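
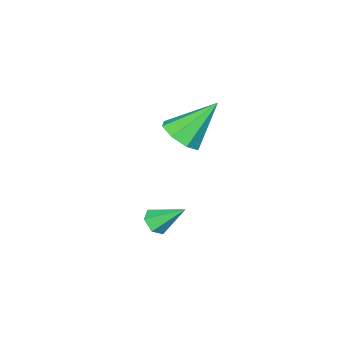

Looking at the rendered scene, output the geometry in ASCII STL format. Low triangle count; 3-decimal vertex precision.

solid 
facet normal 0.550 -0.364 -0.751
outer loop
vertex 1.402 -2.428 1.441
vertex 0.849 -2.038 0.847
vertex 1.6 -1.788 1.276
endloop
endfacet
facet normal 0.517 0.060 0.854
outer loop
vertex 1.402 -2.428 1.441
vertex 1.6 -1.788 1.276
vertex -0.269 -1.302 2.373
endloop
endfacet
facet normal 0.550 -0.363 -0.752
outer loop
vertex 1.6 -1.788 1.276
vertex 0.849 -2.038 0.847
vertex 1.357 -1.296 0.861
endloop
endfacet
facet normal 0.491 0.690 0.531
outer loop
vertex 1.6 -1.788 1.276
vertex 1.357 -1.296 0.861
vertex -0.269 -1.302 2.373
endloop
endfacet
facet normal 0.551 -0.363 -0.751
outer loop
vertex 1.357 -1.296 0.861
vertex 0.849 -2.038 0.847
vertex 0.817 -1.238 0.437
endloop
endfacet
facet normal 0.056 0.996 0.065
outer loop
vertex 1.357 -1.296 0.861
vertex 0.817 -1.238 0.437
vertex -0.269 -1.302 2.373
endloop
endfacet
facet normal 0.551 -0.363 -0.752
outer loop
vertex 0.817 -1.238 0.437
vertex 0.849 -2.038 0.847
vertex 0.296 -1.649 0.254
endloop
endfacet
facet normal -0.535 0.800 -0.274
outer loop
vertex 0.817 -1.238 0.437
vertex 0.296 -1.649 0.254
vertex -0.269 -1.302 2.373
endloop
endfacet
facet normal 0.550 -0.363 -0.752
outer loop
vertex 0.296 -1.649 0.254
vertex 0.849 -2.038 0.847
vertex 0.098 -2.288 0.418
endloop
endfacet
facet normal -0.934 0.216 -0.284
outer loop
vertex 0.296 -1.649 0.254
vertex 0.098 -2.288 0.418
vertex -0.269 -1.302 2.373
endloop
endfacet
facet normal 0.550 -0.363 -0.752
outer loop
vertex 0.098 -2.288 0.418
vertex 0.849 -2.038 0.847
vertex 0.341 -2.781 0.834
endloop
endfacet
facet normal -0.909 -0.415 0.039
outer loop
vertex 0.098 -2.288 0.418
vertex 0.341 -2.781 0.834
vertex -0.269 -1.302 2.373
endloop
endfacet
facet normal 0.550 -0.363 -0.752
outer loop
vertex 0.341 -2.781 0.834
vertex 0.849 -2.038 0.847
vertex 0.881 -2.839 1.257
endloop
endfacet
facet normal -0.473 -0.721 0.506
outer loop
vertex 0.341 -2.781 0.834
vertex 0.881 -2.839 1.257
vertex -0.269 -1.302 2.373
endloop
endfacet
facet normal 0.551 -0.363 -0.751
outer loop
vertex 0.881 -2.839 1.257
vertex 0.849 -2.038 0.847
vertex 1.402 -2.428 1.441
endloop
endfacet
facet normal 0.116 -0.525 0.843
outer loop
vertex 0.881 -2.839 1.257
vertex 1.402 -2.428 1.441
vertex -0.269 -1.302 2.373
endloop
endfacet
facet normal 0.334 -0.692 -0.639
outer loop
vertex 2.634 -1.797 -3.261
vertex 2.126 -2.108 -3.19
vertex 2.165 -1.692 -3.62
endloop
endfacet
facet normal 0.384 0.891 -0.241
outer loop
vertex 2.634 -1.797 -3.261
vertex 2.165 -1.692 -3.62
vertex 1.634 -1.092 -2.25
endloop
endfacet
facet normal 0.336 -0.692 -0.639
outer loop
vertex 2.165 -1.692 -3.62
vertex 2.126 -2.108 -3.19
vertex 1.657 -2.004 -3.549
endloop
endfacet
facet normal -0.502 0.703 -0.503
outer loop
vertex 2.165 -1.692 -3.62
vertex 1.657 -2.004 -3.549
vertex 1.634 -1.092 -2.25
endloop
endfacet
facet normal 0.336 -0.692 -0.639
outer loop
vertex 1.657 -2.004 -3.549
vertex 2.126 -2.108 -3.19
vertex 1.619 -2.42 -3.119
endloop
endfacet
facet normal -0.998 0.042 -0.047
outer loop
vertex 1.657 -2.004 -3.549
vertex 1.619 -2.42 -3.119
vertex 1.634 -1.092 -2.25
endloop
endfacet
facet normal 0.335 -0.691 -0.640
outer loop
vertex 1.619 -2.42 -3.119
vertex 2.126 -2.108 -3.19
vertex 2.088 -2.525 -2.76
endloop
endfacet
facet normal -0.607 -0.430 0.668
outer loop
vertex 1.619 -2.42 -3.119
vertex 2.088 -2.525 -2.76
vertex 1.634 -1.092 -2.25
endloop
endfacet
facet normal 0.335 -0.691 -0.641
outer loop
vertex 2.088 -2.525 -2.76
vertex 2.126 -2.108 -3.19
vertex 2.596 -2.213 -2.831
endloop
endfacet
facet normal 0.279 -0.242 0.929
outer loop
vertex 2.088 -2.525 -2.76
vertex 2.596 -2.213 -2.831
vertex 1.634 -1.092 -2.25
endloop
endfacet
facet normal 0.334 -0.692 -0.640
outer loop
vertex 2.596 -2.213 -2.831
vertex 2.126 -2.108 -3.19
vertex 2.634 -1.797 -3.261
endloop
endfacet
facet normal 0.775 0.419 0.474
outer loop
vertex 2.596 -2.213 -2.831
vertex 2.634 -1.797 -3.261
vertex 1.634 -1.092 -2.25
endloop
endfacet

endsolid


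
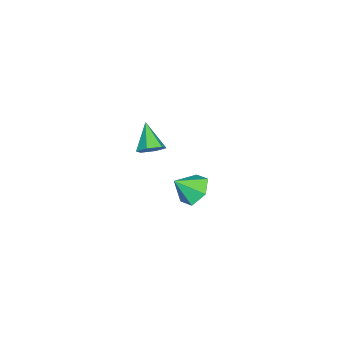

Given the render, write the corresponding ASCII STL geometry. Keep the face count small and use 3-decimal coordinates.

solid 
facet normal -0.465 0.575 -0.673
outer loop
vertex 0.466 3.972 -3.592
vertex -0.026 3.181 -3.927
vertex -0.408 3.728 -3.196
endloop
endfacet
facet normal 0.303 0.353 0.885
outer loop
vertex 0.466 3.972 -3.592
vertex -0.408 3.728 -3.196
vertex 0.606 2.399 -3.013
endloop
endfacet
facet normal -0.465 0.575 -0.673
outer loop
vertex -0.408 3.728 -3.196
vertex -0.026 3.181 -3.927
vertex -0.9 2.937 -3.532
endloop
endfacet
facet normal -0.372 -0.158 0.915
outer loop
vertex -0.408 3.728 -3.196
vertex -0.9 2.937 -3.532
vertex 0.606 2.399 -3.013
endloop
endfacet
facet normal -0.465 0.576 -0.672
outer loop
vertex -0.9 2.937 -3.532
vertex -0.026 3.181 -3.927
vertex -0.519 2.391 -4.263
endloop
endfacet
facet normal -0.426 -0.817 0.388
outer loop
vertex -0.9 2.937 -3.532
vertex -0.519 2.391 -4.263
vertex 0.606 2.399 -3.013
endloop
endfacet
facet normal -0.465 0.576 -0.672
outer loop
vertex -0.519 2.391 -4.263
vertex -0.026 3.181 -3.927
vertex 0.355 2.634 -4.659
endloop
endfacet
facet normal 0.193 -0.967 -0.167
outer loop
vertex -0.519 2.391 -4.263
vertex 0.355 2.634 -4.659
vertex 0.606 2.399 -3.013
endloop
endfacet
facet normal -0.465 0.576 -0.672
outer loop
vertex 0.355 2.634 -4.659
vertex -0.026 3.181 -3.927
vertex 0.848 3.425 -4.323
endloop
endfacet
facet normal 0.867 -0.457 -0.197
outer loop
vertex 0.355 2.634 -4.659
vertex 0.848 3.425 -4.323
vertex 0.606 2.399 -3.013
endloop
endfacet
facet normal -0.465 0.575 -0.673
outer loop
vertex 0.848 3.425 -4.323
vertex -0.026 3.181 -3.927
vertex 0.466 3.972 -3.592
endloop
endfacet
facet normal 0.922 0.203 0.330
outer loop
vertex 0.848 3.425 -4.323
vertex 0.466 3.972 -3.592
vertex 0.606 2.399 -3.013
endloop
endfacet
facet normal 0.599 0.440 -0.668
outer loop
vertex 4.64 2.807 2.536
vertex 4.121 2.8 2.066
vertex 4.197 3.348 2.495
endloop
endfacet
facet normal 0.236 0.264 0.935
outer loop
vertex 4.64 2.807 2.536
vertex 4.197 3.348 2.495
vertex 3.199 2.12 3.094
endloop
endfacet
facet normal 0.599 0.441 -0.669
outer loop
vertex 4.197 3.348 2.495
vertex 4.121 2.8 2.066
vertex 3.678 3.34 2.025
endloop
endfacet
facet normal -0.502 0.673 0.543
outer loop
vertex 4.197 3.348 2.495
vertex 3.678 3.34 2.025
vertex 3.199 2.12 3.094
endloop
endfacet
facet normal 0.599 0.441 -0.668
outer loop
vertex 3.678 3.34 2.025
vertex 4.121 2.8 2.066
vertex 3.602 2.793 1.596
endloop
endfacet
facet normal -0.958 0.248 -0.146
outer loop
vertex 3.678 3.34 2.025
vertex 3.602 2.793 1.596
vertex 3.199 2.12 3.094
endloop
endfacet
facet normal 0.599 0.443 -0.668
outer loop
vertex 3.602 2.793 1.596
vertex 4.121 2.8 2.066
vertex 4.046 2.253 1.636
endloop
endfacet
facet normal -0.675 -0.588 -0.446
outer loop
vertex 3.602 2.793 1.596
vertex 4.046 2.253 1.636
vertex 3.199 2.12 3.094
endloop
endfacet
facet normal 0.599 0.442 -0.667
outer loop
vertex 4.046 2.253 1.636
vertex 4.121 2.8 2.066
vertex 4.564 2.26 2.106
endloop
endfacet
facet normal 0.063 -0.997 -0.054
outer loop
vertex 4.046 2.253 1.636
vertex 4.564 2.26 2.106
vertex 3.199 2.12 3.094
endloop
endfacet
facet normal 0.599 0.442 -0.668
outer loop
vertex 4.564 2.26 2.106
vertex 4.121 2.8 2.066
vertex 4.64 2.807 2.536
endloop
endfacet
facet normal 0.519 -0.572 0.636
outer loop
vertex 4.564 2.26 2.106
vertex 4.64 2.807 2.536
vertex 3.199 2.12 3.094
endloop
endfacet

endsolid


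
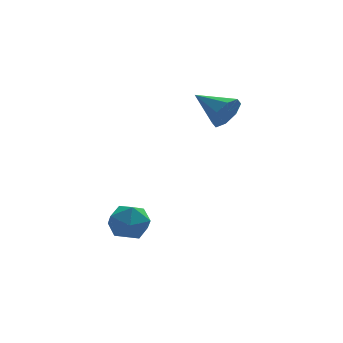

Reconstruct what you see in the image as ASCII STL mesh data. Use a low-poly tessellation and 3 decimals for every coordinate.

solid 
facet normal 0.577 -0.749 -0.326
outer loop
vertex 4.267 1.985 2.127
vertex 3.791 1.961 1.34
vertex 4.539 2.409 1.635
endloop
endfacet
facet normal 0.411 0.566 0.715
outer loop
vertex 4.267 1.985 2.127
vertex 4.539 2.409 1.635
vertex 2.729 3.339 1.94
endloop
endfacet
facet normal 0.577 -0.749 -0.326
outer loop
vertex 4.539 2.409 1.635
vertex 3.791 1.961 1.34
vertex 4.373 2.571 0.97
endloop
endfacet
facet normal 0.468 0.878 0.097
outer loop
vertex 4.539 2.409 1.635
vertex 4.373 2.571 0.97
vertex 2.729 3.339 1.94
endloop
endfacet
facet normal 0.577 -0.749 -0.327
outer loop
vertex 4.373 2.571 0.97
vertex 3.791 1.961 1.34
vertex 3.866 2.376 0.522
endloop
endfacet
facet normal 0.109 0.861 -0.497
outer loop
vertex 4.373 2.571 0.97
vertex 3.866 2.376 0.522
vertex 2.729 3.339 1.94
endloop
endfacet
facet normal 0.578 -0.748 -0.326
outer loop
vertex 3.866 2.376 0.522
vertex 3.791 1.961 1.34
vertex 3.316 1.938 0.552
endloop
endfacet
facet normal -0.456 0.523 -0.720
outer loop
vertex 3.866 2.376 0.522
vertex 3.316 1.938 0.552
vertex 2.729 3.339 1.94
endloop
endfacet
facet normal 0.577 -0.749 -0.326
outer loop
vertex 3.316 1.938 0.552
vertex 3.791 1.961 1.34
vertex 3.044 1.514 1.044
endloop
endfacet
facet normal -0.895 0.062 -0.441
outer loop
vertex 3.316 1.938 0.552
vertex 3.044 1.514 1.044
vertex 2.729 3.339 1.94
endloop
endfacet
facet normal 0.577 -0.749 -0.326
outer loop
vertex 3.044 1.514 1.044
vertex 3.791 1.961 1.34
vertex 3.209 1.352 1.709
endloop
endfacet
facet normal -0.952 -0.250 0.175
outer loop
vertex 3.044 1.514 1.044
vertex 3.209 1.352 1.709
vertex 2.729 3.339 1.94
endloop
endfacet
facet normal 0.577 -0.749 -0.327
outer loop
vertex 3.209 1.352 1.709
vertex 3.791 1.961 1.34
vertex 3.716 1.547 2.157
endloop
endfacet
facet normal -0.592 -0.233 0.771
outer loop
vertex 3.209 1.352 1.709
vertex 3.716 1.547 2.157
vertex 2.729 3.339 1.94
endloop
endfacet
facet normal 0.577 -0.749 -0.326
outer loop
vertex 3.716 1.547 2.157
vertex 3.791 1.961 1.34
vertex 4.267 1.985 2.127
endloop
endfacet
facet normal -0.029 0.104 0.994
outer loop
vertex 3.716 1.547 2.157
vertex 4.267 1.985 2.127
vertex 2.729 3.339 1.94
endloop
endfacet
facet normal 0.262 0.912 0.316
outer loop
vertex -0.62 1.445 -4.306
vertex -1.053 1.245 -3.369
vertex -0.042 1.014 -3.541
endloop
endfacet
facet normal 0.724 0.668 -0.171
outer loop
vertex -0.62 1.445 -4.306
vertex -0.042 1.014 -3.541
vertex 0.048 0.664 -4.529
endloop
endfacet
facet normal 0.361 0.528 -0.769
outer loop
vertex -0.62 1.445 -4.306
vertex 0.048 0.664 -4.529
vertex -0.907 0.679 -4.967
endloop
endfacet
facet normal -0.325 0.685 -0.652
outer loop
vertex -0.62 1.445 -4.306
vertex -0.907 0.679 -4.967
vertex -1.588 1.038 -4.251
endloop
endfacet
facet normal -0.387 0.922 0.018
outer loop
vertex -0.62 1.445 -4.306
vertex -1.588 1.038 -4.251
vertex -1.053 1.245 -3.369
endloop
endfacet
facet normal 0.996 0.055 0.071
outer loop
vertex 0.048 0.664 -4.529
vertex -0.042 1.014 -3.541
vertex 0.028 -0.018 -3.729
endloop
endfacet
facet normal 0.248 0.448 0.859
outer loop
vertex -0.042 1.014 -3.541
vertex -1.053 1.245 -3.369
vertex -0.653 0.341 -3.013
endloop
endfacet
facet normal -0.801 0.465 0.377
outer loop
vertex -1.053 1.245 -3.369
vertex -1.588 1.038 -4.251
vertex -1.608 0.356 -3.451
endloop
endfacet
facet normal -0.701 0.081 -0.708
outer loop
vertex -1.588 1.038 -4.251
vertex -0.907 0.679 -4.967
vertex -1.518 0.006 -4.439
endloop
endfacet
facet normal 0.408 -0.172 -0.896
outer loop
vertex -0.907 0.679 -4.967
vertex 0.048 0.664 -4.529
vertex -0.507 -0.225 -4.611
endloop
endfacet
facet normal 0.325 -0.685 0.652
outer loop
vertex -0.94 -0.425 -3.674
vertex 0.028 -0.018 -3.729
vertex -0.653 0.341 -3.013
endloop
endfacet
facet normal -0.361 -0.528 0.769
outer loop
vertex -0.94 -0.425 -3.674
vertex -0.653 0.341 -3.013
vertex -1.608 0.356 -3.451
endloop
endfacet
facet normal -0.724 -0.668 0.171
outer loop
vertex -0.94 -0.425 -3.674
vertex -1.608 0.356 -3.451
vertex -1.518 0.006 -4.439
endloop
endfacet
facet normal -0.262 -0.912 -0.316
outer loop
vertex -0.94 -0.425 -3.674
vertex -1.518 0.006 -4.439
vertex -0.507 -0.225 -4.611
endloop
endfacet
facet normal 0.387 -0.922 -0.018
outer loop
vertex -0.94 -0.425 -3.674
vertex -0.507 -0.225 -4.611
vertex 0.028 -0.018 -3.729
endloop
endfacet
facet normal 0.701 -0.081 0.708
outer loop
vertex -0.653 0.341 -3.013
vertex 0.028 -0.018 -3.729
vertex -0.042 1.014 -3.541
endloop
endfacet
facet normal -0.408 0.172 0.896
outer loop
vertex -1.608 0.356 -3.451
vertex -0.653 0.341 -3.013
vertex -1.053 1.245 -3.369
endloop
endfacet
facet normal -0.996 -0.055 -0.071
outer loop
vertex -1.518 0.006 -4.439
vertex -1.608 0.356 -3.451
vertex -1.588 1.038 -4.251
endloop
endfacet
facet normal -0.248 -0.448 -0.859
outer loop
vertex -0.507 -0.225 -4.611
vertex -1.518 0.006 -4.439
vertex -0.907 0.679 -4.967
endloop
endfacet
facet normal 0.801 -0.465 -0.377
outer loop
vertex 0.028 -0.018 -3.729
vertex -0.507 -0.225 -4.611
vertex 0.048 0.664 -4.529
endloop
endfacet

endsolid


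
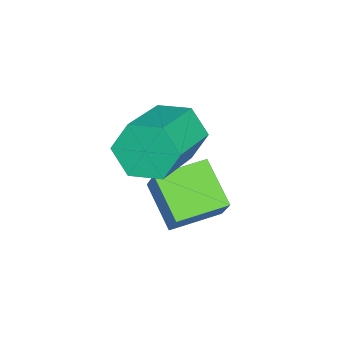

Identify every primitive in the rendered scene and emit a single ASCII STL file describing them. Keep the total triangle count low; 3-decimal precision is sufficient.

solid 
facet normal -0.501 -0.277 -0.820
outer loop
vertex -2.535 -4.052 -2.847
vertex -3.268 -3.058 -2.734
vertex -1.733 -3.378 -3.565
endloop
endfacet
facet normal 0.591 -0.801 -0.092
outer loop
vertex -1.232 -3.102 -2.746
vertex -2.535 -4.052 -2.847
vertex -1.733 -3.378 -3.565
endloop
endfacet
facet normal -0.501 -0.277 -0.820
outer loop
vertex -1.733 -3.378 -3.565
vertex -3.268 -3.058 -2.734
vertex -2.466 -2.385 -3.452
endloop
endfacet
facet normal 0.632 0.531 -0.565
outer loop
vertex -2.466 -2.385 -3.452
vertex -1.232 -3.102 -2.746
vertex -1.733 -3.378 -3.565
endloop
endfacet
facet normal -0.632 -0.530 0.565
outer loop
vertex -2.535 -4.052 -2.847
vertex -2.767 -2.782 -1.915
vertex -3.268 -3.058 -2.734
endloop
endfacet
facet normal 0.591 -0.801 -0.091
outer loop
vertex -2.034 -3.775 -2.028
vertex -2.535 -4.052 -2.847
vertex -1.232 -3.102 -2.746
endloop
endfacet
facet normal -0.631 -0.530 0.566
outer loop
vertex -2.034 -3.775 -2.028
vertex -2.767 -2.782 -1.915
vertex -2.535 -4.052 -2.847
endloop
endfacet
facet normal -0.591 0.802 0.091
outer loop
vertex -3.268 -3.058 -2.734
vertex -2.767 -2.782 -1.915
vertex -2.466 -2.385 -3.452
endloop
endfacet
facet normal 0.632 0.530 -0.566
outer loop
vertex -1.965 -2.108 -2.633
vertex -1.232 -3.102 -2.746
vertex -2.466 -2.385 -3.452
endloop
endfacet
facet normal -0.592 0.801 0.091
outer loop
vertex -2.466 -2.385 -3.452
vertex -2.767 -2.782 -1.915
vertex -1.965 -2.108 -2.633
endloop
endfacet
facet normal 0.502 0.277 0.820
outer loop
vertex -1.965 -2.108 -2.633
vertex -2.034 -3.775 -2.028
vertex -1.232 -3.102 -2.746
endloop
endfacet
facet normal 0.501 0.277 0.820
outer loop
vertex -2.767 -2.782 -1.915
vertex -2.034 -3.775 -2.028
vertex -1.965 -2.108 -2.633
endloop
endfacet
facet normal -0.921 0.143 -0.361
outer loop
vertex -2.703 -3.108 -1.884
vertex -2.992 -3.546 -1.321
vertex -2.915 -2.787 -1.216
endloop
endfacet
facet normal 0.275 0.898 -0.344
outer loop
vertex -2.703 -3.108 -1.884
vertex -2.915 -2.787 -1.216
vertex -1.119 -3.355 -1.262
endloop
endfacet
facet normal 0.275 0.898 -0.344
outer loop
vertex -1.119 -3.355 -1.262
vertex -2.915 -2.787 -1.216
vertex -1.33 -3.035 -0.595
endloop
endfacet
facet normal 0.921 -0.144 0.361
outer loop
vertex -1.119 -3.355 -1.262
vertex -1.33 -3.035 -0.595
vertex -1.408 -3.794 -0.699
endloop
endfacet
facet normal -0.921 0.143 -0.361
outer loop
vertex -2.915 -2.787 -1.216
vertex -2.992 -3.546 -1.321
vertex -3.204 -3.226 -0.653
endloop
endfacet
facet normal -0.100 0.809 0.579
outer loop
vertex -2.915 -2.787 -1.216
vertex -3.204 -3.226 -0.653
vertex -1.33 -3.035 -0.595
endloop
endfacet
facet normal -0.100 0.810 0.578
outer loop
vertex -1.33 -3.035 -0.595
vertex -3.204 -3.226 -0.653
vertex -1.619 -3.473 -0.032
endloop
endfacet
facet normal 0.921 -0.144 0.361
outer loop
vertex -1.33 -3.035 -0.595
vertex -1.619 -3.473 -0.032
vertex -1.408 -3.794 -0.699
endloop
endfacet
facet normal -0.921 0.143 -0.361
outer loop
vertex -3.204 -3.226 -0.653
vertex -2.992 -3.546 -1.321
vertex -3.281 -3.985 -0.758
endloop
endfacet
facet normal -0.375 -0.090 0.923
outer loop
vertex -3.204 -3.226 -0.653
vertex -3.281 -3.985 -0.758
vertex -1.619 -3.473 -0.032
endloop
endfacet
facet normal -0.376 -0.088 0.922
outer loop
vertex -1.619 -3.473 -0.032
vertex -3.281 -3.985 -0.758
vertex -1.697 -4.232 -0.136
endloop
endfacet
facet normal 0.921 -0.144 0.361
outer loop
vertex -1.619 -3.473 -0.032
vertex -1.697 -4.232 -0.136
vertex -1.408 -3.794 -0.699
endloop
endfacet
facet normal -0.921 0.144 -0.361
outer loop
vertex -3.281 -3.985 -0.758
vertex -2.992 -3.546 -1.321
vertex -3.07 -4.305 -1.425
endloop
endfacet
facet normal -0.275 -0.898 0.344
outer loop
vertex -3.281 -3.985 -0.758
vertex -3.07 -4.305 -1.425
vertex -1.697 -4.232 -0.136
endloop
endfacet
facet normal -0.275 -0.898 0.344
outer loop
vertex -1.697 -4.232 -0.136
vertex -3.07 -4.305 -1.425
vertex -1.485 -4.553 -0.804
endloop
endfacet
facet normal 0.921 -0.143 0.361
outer loop
vertex -1.697 -4.232 -0.136
vertex -1.485 -4.553 -0.804
vertex -1.408 -3.794 -0.699
endloop
endfacet
facet normal -0.921 0.144 -0.361
outer loop
vertex -3.07 -4.305 -1.425
vertex -2.992 -3.546 -1.321
vertex -2.781 -3.867 -1.988
endloop
endfacet
facet normal 0.100 -0.810 -0.578
outer loop
vertex -3.07 -4.305 -1.425
vertex -2.781 -3.867 -1.988
vertex -1.485 -4.553 -0.804
endloop
endfacet
facet normal 0.101 -0.809 -0.579
outer loop
vertex -1.485 -4.553 -0.804
vertex -2.781 -3.867 -1.988
vertex -1.196 -4.114 -1.367
endloop
endfacet
facet normal 0.921 -0.143 0.361
outer loop
vertex -1.485 -4.553 -0.804
vertex -1.196 -4.114 -1.367
vertex -1.408 -3.794 -0.699
endloop
endfacet
facet normal -0.921 0.144 -0.361
outer loop
vertex -2.781 -3.867 -1.988
vertex -2.992 -3.546 -1.321
vertex -2.703 -3.108 -1.884
endloop
endfacet
facet normal 0.375 0.088 -0.923
outer loop
vertex -2.781 -3.867 -1.988
vertex -2.703 -3.108 -1.884
vertex -1.196 -4.114 -1.367
endloop
endfacet
facet normal 0.376 0.089 -0.922
outer loop
vertex -1.196 -4.114 -1.367
vertex -2.703 -3.108 -1.884
vertex -1.119 -3.355 -1.262
endloop
endfacet
facet normal 0.921 -0.143 0.361
outer loop
vertex -1.196 -4.114 -1.367
vertex -1.119 -3.355 -1.262
vertex -1.408 -3.794 -0.699
endloop
endfacet

endsolid


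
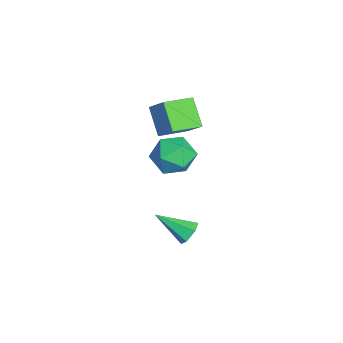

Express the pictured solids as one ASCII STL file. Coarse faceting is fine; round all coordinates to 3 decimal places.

solid 
facet normal 0.275 0.803 -0.529
outer loop
vertex 1.151 -1.4 -2.393
vertex 0.715 -1.625 -2.961
vertex 0.435 -1.178 -2.428
endloop
endfacet
facet normal 0.032 0.255 0.966
outer loop
vertex 1.151 -1.4 -2.393
vertex 0.435 -1.178 -2.428
vertex 0.145 -3.295 -1.859
endloop
endfacet
facet normal 0.273 0.803 -0.530
outer loop
vertex 0.435 -1.178 -2.428
vertex 0.715 -1.625 -2.961
vertex -0.001 -1.404 -2.995
endloop
endfacet
facet normal -0.813 0.252 0.525
outer loop
vertex 0.435 -1.178 -2.428
vertex -0.001 -1.404 -2.995
vertex 0.145 -3.295 -1.859
endloop
endfacet
facet normal 0.273 0.803 -0.530
outer loop
vertex -0.001 -1.404 -2.995
vertex 0.715 -1.625 -2.961
vertex 0.28 -1.851 -3.528
endloop
endfacet
facet normal -0.927 -0.243 -0.285
outer loop
vertex -0.001 -1.404 -2.995
vertex 0.28 -1.851 -3.528
vertex 0.145 -3.295 -1.859
endloop
endfacet
facet normal 0.273 0.803 -0.530
outer loop
vertex 0.28 -1.851 -3.528
vertex 0.715 -1.625 -2.961
vertex 0.995 -2.072 -3.494
endloop
endfacet
facet normal -0.196 -0.734 -0.651
outer loop
vertex 0.28 -1.851 -3.528
vertex 0.995 -2.072 -3.494
vertex 0.145 -3.295 -1.859
endloop
endfacet
facet normal 0.275 0.803 -0.529
outer loop
vertex 0.995 -2.072 -3.494
vertex 0.715 -1.625 -2.961
vertex 1.431 -1.847 -2.926
endloop
endfacet
facet normal 0.650 -0.731 -0.209
outer loop
vertex 0.995 -2.072 -3.494
vertex 1.431 -1.847 -2.926
vertex 0.145 -3.295 -1.859
endloop
endfacet
facet normal 0.275 0.803 -0.529
outer loop
vertex 1.431 -1.847 -2.926
vertex 0.715 -1.625 -2.961
vertex 1.151 -1.4 -2.393
endloop
endfacet
facet normal 0.764 -0.237 0.600
outer loop
vertex 1.431 -1.847 -2.926
vertex 1.151 -1.4 -2.393
vertex 0.145 -3.295 -1.859
endloop
endfacet
facet normal -0.559 -0.485 -0.672
outer loop
vertex -3.031 -3.312 3.84
vertex -3.887 -1.778 3.446
vertex -1.809 -2.957 2.567
endloop
endfacet
facet normal 0.476 -0.852 0.219
outer loop
vertex -1.053 -2.302 3.474
vertex -3.031 -3.312 3.84
vertex -1.809 -2.957 2.567
endloop
endfacet
facet normal -0.559 -0.485 -0.672
outer loop
vertex -1.809 -2.957 2.567
vertex -3.887 -1.778 3.446
vertex -2.665 -1.423 2.173
endloop
endfacet
facet normal 0.679 0.197 -0.708
outer loop
vertex -2.665 -1.423 2.173
vertex -1.053 -2.302 3.474
vertex -1.809 -2.957 2.567
endloop
endfacet
facet normal -0.679 -0.197 0.708
outer loop
vertex -3.031 -3.312 3.84
vertex -3.131 -1.123 4.353
vertex -3.887 -1.778 3.446
endloop
endfacet
facet normal 0.476 -0.852 0.219
outer loop
vertex -2.275 -2.657 4.747
vertex -3.031 -3.312 3.84
vertex -1.053 -2.302 3.474
endloop
endfacet
facet normal -0.679 -0.197 0.708
outer loop
vertex -2.275 -2.657 4.747
vertex -3.131 -1.123 4.353
vertex -3.031 -3.312 3.84
endloop
endfacet
facet normal -0.476 0.852 -0.219
outer loop
vertex -3.887 -1.778 3.446
vertex -3.131 -1.123 4.353
vertex -2.665 -1.423 2.173
endloop
endfacet
facet normal 0.679 0.197 -0.708
outer loop
vertex -1.909 -0.768 3.08
vertex -1.053 -2.302 3.474
vertex -2.665 -1.423 2.173
endloop
endfacet
facet normal -0.476 0.852 -0.219
outer loop
vertex -2.665 -1.423 2.173
vertex -3.131 -1.123 4.353
vertex -1.909 -0.768 3.08
endloop
endfacet
facet normal 0.559 0.485 0.672
outer loop
vertex -1.909 -0.768 3.08
vertex -2.275 -2.657 4.747
vertex -1.053 -2.302 3.474
endloop
endfacet
facet normal 0.559 0.485 0.672
outer loop
vertex -3.131 -1.123 4.353
vertex -2.275 -2.657 4.747
vertex -1.909 -0.768 3.08
endloop
endfacet
facet normal -0.954 0.286 0.093
outer loop
vertex -1.714 -1.615 1.313
vertex -1.993 -2.721 1.85
vertex -1.631 -1.747 2.565
endloop
endfacet
facet normal -0.516 0.848 0.124
outer loop
vertex -1.714 -1.615 1.313
vertex -1.631 -1.747 2.565
vertex -0.739 -1.113 1.936
endloop
endfacet
facet normal -0.138 0.866 -0.482
outer loop
vertex -1.714 -1.615 1.313
vertex -0.739 -1.113 1.936
vertex -0.55 -1.696 0.834
endloop
endfacet
facet normal -0.342 0.315 -0.885
outer loop
vertex -1.714 -1.615 1.313
vertex -0.55 -1.696 0.834
vertex -1.325 -2.69 0.78
endloop
endfacet
facet normal -0.847 -0.044 -0.530
outer loop
vertex -1.714 -1.615 1.313
vertex -1.325 -2.69 0.78
vertex -1.993 -2.721 1.85
endloop
endfacet
facet normal -0.061 0.745 0.664
outer loop
vertex -0.739 -1.113 1.936
vertex -1.631 -1.747 2.565
vertex -0.415 -1.91 2.86
endloop
endfacet
facet normal -0.771 -0.165 0.616
outer loop
vertex -1.631 -1.747 2.565
vertex -1.993 -2.721 1.85
vertex -1.19 -2.904 2.806
endloop
endfacet
facet normal -0.597 -0.699 -0.393
outer loop
vertex -1.993 -2.721 1.85
vertex -1.325 -2.69 0.78
vertex -1.001 -3.487 1.704
endloop
endfacet
facet normal 0.219 -0.118 -0.969
outer loop
vertex -1.325 -2.69 0.78
vertex -0.55 -1.696 0.834
vertex -0.109 -2.853 1.075
endloop
endfacet
facet normal 0.551 0.773 -0.315
outer loop
vertex -0.55 -1.696 0.834
vertex -0.739 -1.113 1.936
vertex 0.253 -1.879 1.79
endloop
endfacet
facet normal 0.342 -0.315 0.885
outer loop
vertex -0.026 -2.985 2.327
vertex -0.415 -1.91 2.86
vertex -1.19 -2.904 2.806
endloop
endfacet
facet normal 0.138 -0.866 0.482
outer loop
vertex -0.026 -2.985 2.327
vertex -1.19 -2.904 2.806
vertex -1.001 -3.487 1.704
endloop
endfacet
facet normal 0.516 -0.848 -0.124
outer loop
vertex -0.026 -2.985 2.327
vertex -1.001 -3.487 1.704
vertex -0.109 -2.853 1.075
endloop
endfacet
facet normal 0.954 -0.286 -0.093
outer loop
vertex -0.026 -2.985 2.327
vertex -0.109 -2.853 1.075
vertex 0.253 -1.879 1.79
endloop
endfacet
facet normal 0.847 0.044 0.530
outer loop
vertex -0.026 -2.985 2.327
vertex 0.253 -1.879 1.79
vertex -0.415 -1.91 2.86
endloop
endfacet
facet normal -0.219 0.118 0.969
outer loop
vertex -1.19 -2.904 2.806
vertex -0.415 -1.91 2.86
vertex -1.631 -1.747 2.565
endloop
endfacet
facet normal -0.551 -0.773 0.315
outer loop
vertex -1.001 -3.487 1.704
vertex -1.19 -2.904 2.806
vertex -1.993 -2.721 1.85
endloop
endfacet
facet normal 0.061 -0.745 -0.664
outer loop
vertex -0.109 -2.853 1.075
vertex -1.001 -3.487 1.704
vertex -1.325 -2.69 0.78
endloop
endfacet
facet normal 0.771 0.165 -0.616
outer loop
vertex 0.253 -1.879 1.79
vertex -0.109 -2.853 1.075
vertex -0.55 -1.696 0.834
endloop
endfacet
facet normal 0.597 0.699 0.393
outer loop
vertex -0.415 -1.91 2.86
vertex 0.253 -1.879 1.79
vertex -0.739 -1.113 1.936
endloop
endfacet

endsolid


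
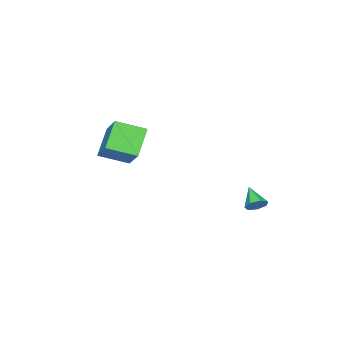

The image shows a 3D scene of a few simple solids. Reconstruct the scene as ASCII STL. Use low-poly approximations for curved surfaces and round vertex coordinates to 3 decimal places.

solid 
facet normal 0.497 0.636 -0.591
outer loop
vertex -1.643 3.257 -1.438
vertex -2.157 3.326 -1.796
vertex -1.983 3.659 -1.291
endloop
endfacet
facet normal 0.364 -0.033 0.931
outer loop
vertex -1.643 3.257 -1.438
vertex -1.983 3.659 -1.291
vertex -2.823 2.474 -1.004
endloop
endfacet
facet normal 0.497 0.636 -0.591
outer loop
vertex -1.983 3.659 -1.291
vertex -2.157 3.326 -1.796
vertex -2.453 3.81 -1.524
endloop
endfacet
facet normal -0.293 0.416 0.861
outer loop
vertex -1.983 3.659 -1.291
vertex -2.453 3.81 -1.524
vertex -2.823 2.474 -1.004
endloop
endfacet
facet normal 0.497 0.636 -0.591
outer loop
vertex -2.453 3.81 -1.524
vertex -2.157 3.326 -1.796
vertex -2.701 3.597 -1.962
endloop
endfacet
facet normal -0.875 0.366 0.317
outer loop
vertex -2.453 3.81 -1.524
vertex -2.701 3.597 -1.962
vertex -2.823 2.474 -1.004
endloop
endfacet
facet normal 0.497 0.634 -0.592
outer loop
vertex -2.701 3.597 -1.962
vertex -2.157 3.326 -1.796
vertex -2.539 3.178 -2.275
endloop
endfacet
facet normal -0.945 -0.147 -0.292
outer loop
vertex -2.701 3.597 -1.962
vertex -2.539 3.178 -2.275
vertex -2.823 2.474 -1.004
endloop
endfacet
facet normal 0.497 0.634 -0.592
outer loop
vertex -2.539 3.178 -2.275
vertex -2.157 3.326 -1.796
vertex -2.09 2.871 -2.227
endloop
endfacet
facet normal -0.449 -0.736 -0.508
outer loop
vertex -2.539 3.178 -2.275
vertex -2.09 2.871 -2.227
vertex -2.823 2.474 -1.004
endloop
endfacet
facet normal 0.497 0.634 -0.592
outer loop
vertex -2.09 2.871 -2.227
vertex -2.157 3.326 -1.796
vertex -1.691 2.906 -1.855
endloop
endfacet
facet normal 0.240 -0.956 -0.167
outer loop
vertex -2.09 2.871 -2.227
vertex -1.691 2.906 -1.855
vertex -2.823 2.474 -1.004
endloop
endfacet
facet normal 0.497 0.635 -0.592
outer loop
vertex -1.691 2.906 -1.855
vertex -2.157 3.326 -1.796
vertex -1.643 3.257 -1.438
endloop
endfacet
facet normal 0.601 -0.644 0.473
outer loop
vertex -1.691 2.906 -1.855
vertex -1.643 3.257 -1.438
vertex -2.823 2.474 -1.004
endloop
endfacet
facet normal -0.509 -0.604 -0.613
outer loop
vertex -0.46 -4.593 2.275
vertex -1.366 -3.248 1.702
vertex 0.806 -4.308 0.942
endloop
endfacet
facet normal 0.526 -0.782 0.333
outer loop
vertex 1.866 -3.052 2.218
vertex -0.46 -4.593 2.275
vertex 0.806 -4.308 0.942
endloop
endfacet
facet normal -0.509 -0.604 -0.613
outer loop
vertex 0.806 -4.308 0.942
vertex -1.366 -3.248 1.702
vertex -0.1 -2.963 0.37
endloop
endfacet
facet normal 0.680 0.154 -0.717
outer loop
vertex -0.1 -2.963 0.37
vertex 1.866 -3.052 2.218
vertex 0.806 -4.308 0.942
endloop
endfacet
facet normal -0.681 -0.153 0.716
outer loop
vertex -0.46 -4.593 2.275
vertex -0.306 -1.992 2.978
vertex -1.366 -3.248 1.702
endloop
endfacet
facet normal 0.526 -0.782 0.333
outer loop
vertex 0.6 -3.337 3.55
vertex -0.46 -4.593 2.275
vertex 1.866 -3.052 2.218
endloop
endfacet
facet normal -0.680 -0.153 0.717
outer loop
vertex 0.6 -3.337 3.55
vertex -0.306 -1.992 2.978
vertex -0.46 -4.593 2.275
endloop
endfacet
facet normal -0.526 0.782 -0.333
outer loop
vertex -1.366 -3.248 1.702
vertex -0.306 -1.992 2.978
vertex -0.1 -2.963 0.37
endloop
endfacet
facet normal 0.680 0.153 -0.717
outer loop
vertex 0.96 -1.707 1.645
vertex 1.866 -3.052 2.218
vertex -0.1 -2.963 0.37
endloop
endfacet
facet normal -0.527 0.782 -0.333
outer loop
vertex -0.1 -2.963 0.37
vertex -0.306 -1.992 2.978
vertex 0.96 -1.707 1.645
endloop
endfacet
facet normal 0.509 0.604 0.613
outer loop
vertex 0.96 -1.707 1.645
vertex 0.6 -3.337 3.55
vertex 1.866 -3.052 2.218
endloop
endfacet
facet normal 0.509 0.604 0.613
outer loop
vertex -0.306 -1.992 2.978
vertex 0.6 -3.337 3.55
vertex 0.96 -1.707 1.645
endloop
endfacet

endsolid


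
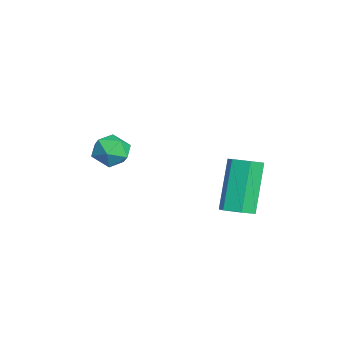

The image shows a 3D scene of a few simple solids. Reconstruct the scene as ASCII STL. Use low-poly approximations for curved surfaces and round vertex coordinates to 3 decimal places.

solid 
facet normal 0.484 -0.194 -0.853
outer loop
vertex 3.826 3.251 -0.926
vertex 3.345 3.19 -1.185
vertex 3.584 3.685 -1.162
endloop
endfacet
facet normal 0.757 0.583 0.295
outer loop
vertex 3.826 3.251 -0.926
vertex 3.584 3.685 -1.162
vertex 2.937 3.61 0.644
endloop
endfacet
facet normal 0.757 0.583 0.295
outer loop
vertex 2.937 3.61 0.644
vertex 3.584 3.685 -1.162
vertex 2.695 4.044 0.408
endloop
endfacet
facet normal -0.483 0.195 0.854
outer loop
vertex 2.937 3.61 0.644
vertex 2.695 4.044 0.408
vertex 2.455 3.55 0.385
endloop
endfacet
facet normal 0.484 -0.194 -0.853
outer loop
vertex 3.584 3.685 -1.162
vertex 3.345 3.19 -1.185
vertex 3.103 3.624 -1.421
endloop
endfacet
facet normal -0.003 0.974 -0.224
outer loop
vertex 3.584 3.685 -1.162
vertex 3.103 3.624 -1.421
vertex 2.695 4.044 0.408
endloop
endfacet
facet normal -0.001 0.975 -0.224
outer loop
vertex 2.695 4.044 0.408
vertex 3.103 3.624 -1.421
vertex 2.214 3.984 0.149
endloop
endfacet
facet normal -0.484 0.195 0.853
outer loop
vertex 2.695 4.044 0.408
vertex 2.214 3.984 0.149
vertex 2.455 3.55 0.385
endloop
endfacet
facet normal 0.483 -0.195 -0.854
outer loop
vertex 3.103 3.624 -1.421
vertex 3.345 3.19 -1.185
vertex 2.863 3.13 -1.444
endloop
endfacet
facet normal -0.759 0.393 -0.520
outer loop
vertex 3.103 3.624 -1.421
vertex 2.863 3.13 -1.444
vertex 2.214 3.984 0.149
endloop
endfacet
facet normal -0.759 0.392 -0.520
outer loop
vertex 2.214 3.984 0.149
vertex 2.863 3.13 -1.444
vertex 1.974 3.489 0.126
endloop
endfacet
facet normal -0.484 0.195 0.853
outer loop
vertex 2.214 3.984 0.149
vertex 1.974 3.489 0.126
vertex 2.455 3.55 0.385
endloop
endfacet
facet normal 0.483 -0.195 -0.854
outer loop
vertex 2.863 3.13 -1.444
vertex 3.345 3.19 -1.185
vertex 3.105 2.696 -1.208
endloop
endfacet
facet normal -0.757 -0.583 -0.295
outer loop
vertex 2.863 3.13 -1.444
vertex 3.105 2.696 -1.208
vertex 1.974 3.489 0.126
endloop
endfacet
facet normal -0.757 -0.583 -0.295
outer loop
vertex 1.974 3.489 0.126
vertex 3.105 2.696 -1.208
vertex 2.216 3.055 0.362
endloop
endfacet
facet normal -0.484 0.194 0.853
outer loop
vertex 1.974 3.489 0.126
vertex 2.216 3.055 0.362
vertex 2.455 3.55 0.385
endloop
endfacet
facet normal 0.484 -0.195 -0.853
outer loop
vertex 3.105 2.696 -1.208
vertex 3.345 3.19 -1.185
vertex 3.586 2.756 -0.949
endloop
endfacet
facet normal 0.001 -0.975 0.224
outer loop
vertex 3.105 2.696 -1.208
vertex 3.586 2.756 -0.949
vertex 2.216 3.055 0.362
endloop
endfacet
facet normal 0.003 -0.974 0.225
outer loop
vertex 2.216 3.055 0.362
vertex 3.586 2.756 -0.949
vertex 2.697 3.116 0.621
endloop
endfacet
facet normal -0.484 0.194 0.853
outer loop
vertex 2.216 3.055 0.362
vertex 2.697 3.116 0.621
vertex 2.455 3.55 0.385
endloop
endfacet
facet normal 0.484 -0.195 -0.853
outer loop
vertex 3.586 2.756 -0.949
vertex 3.345 3.19 -1.185
vertex 3.826 3.251 -0.926
endloop
endfacet
facet normal 0.759 -0.392 0.520
outer loop
vertex 3.586 2.756 -0.949
vertex 3.826 3.251 -0.926
vertex 2.697 3.116 0.621
endloop
endfacet
facet normal 0.759 -0.393 0.519
outer loop
vertex 2.697 3.116 0.621
vertex 3.826 3.251 -0.926
vertex 2.937 3.61 0.644
endloop
endfacet
facet normal -0.483 0.195 0.854
outer loop
vertex 2.697 3.116 0.621
vertex 2.937 3.61 0.644
vertex 2.455 3.55 0.385
endloop
endfacet
facet normal -0.527 0.744 -0.411
outer loop
vertex -0.542 0.242 -1.205
vertex -1.105 0.017 -0.89
vertex -0.7 0.474 -0.582
endloop
endfacet
facet normal 0.152 0.938 -0.311
outer loop
vertex -0.542 0.242 -1.205
vertex -0.7 0.474 -0.582
vertex -0.053 0.319 -0.734
endloop
endfacet
facet normal 0.568 0.481 -0.668
outer loop
vertex -0.542 0.242 -1.205
vertex -0.053 0.319 -0.734
vertex -0.057 -0.234 -1.136
endloop
endfacet
facet normal 0.145 0.004 -0.989
outer loop
vertex -0.542 0.242 -1.205
vertex -0.057 -0.234 -1.136
vertex -0.707 -0.421 -1.232
endloop
endfacet
facet normal -0.531 0.166 -0.831
outer loop
vertex -0.542 0.242 -1.205
vertex -0.707 -0.421 -1.232
vertex -1.105 0.017 -0.89
endloop
endfacet
facet normal 0.300 0.873 0.385
outer loop
vertex -0.053 0.319 -0.734
vertex -0.7 0.474 -0.582
vertex -0.313 0.141 -0.128
endloop
endfacet
facet normal -0.799 0.558 0.223
outer loop
vertex -0.7 0.474 -0.582
vertex -1.105 0.017 -0.89
vertex -0.963 -0.046 -0.224
endloop
endfacet
facet normal -0.806 -0.376 -0.456
outer loop
vertex -1.105 0.017 -0.89
vertex -0.707 -0.421 -1.232
vertex -0.967 -0.599 -0.626
endloop
endfacet
facet normal 0.289 -0.638 -0.714
outer loop
vertex -0.707 -0.421 -1.232
vertex -0.057 -0.234 -1.136
vertex -0.32 -0.754 -0.778
endloop
endfacet
facet normal 0.972 0.134 -0.194
outer loop
vertex -0.057 -0.234 -1.136
vertex -0.053 0.319 -0.734
vertex 0.085 -0.297 -0.47
endloop
endfacet
facet normal -0.145 -0.004 0.989
outer loop
vertex -0.478 -0.522 -0.155
vertex -0.313 0.141 -0.128
vertex -0.963 -0.046 -0.224
endloop
endfacet
facet normal -0.568 -0.481 0.668
outer loop
vertex -0.478 -0.522 -0.155
vertex -0.963 -0.046 -0.224
vertex -0.967 -0.599 -0.626
endloop
endfacet
facet normal -0.152 -0.938 0.311
outer loop
vertex -0.478 -0.522 -0.155
vertex -0.967 -0.599 -0.626
vertex -0.32 -0.754 -0.778
endloop
endfacet
facet normal 0.527 -0.744 0.411
outer loop
vertex -0.478 -0.522 -0.155
vertex -0.32 -0.754 -0.778
vertex 0.085 -0.297 -0.47
endloop
endfacet
facet normal 0.531 -0.166 0.831
outer loop
vertex -0.478 -0.522 -0.155
vertex 0.085 -0.297 -0.47
vertex -0.313 0.141 -0.128
endloop
endfacet
facet normal -0.289 0.638 0.714
outer loop
vertex -0.963 -0.046 -0.224
vertex -0.313 0.141 -0.128
vertex -0.7 0.474 -0.582
endloop
endfacet
facet normal -0.972 -0.134 0.194
outer loop
vertex -0.967 -0.599 -0.626
vertex -0.963 -0.046 -0.224
vertex -1.105 0.017 -0.89
endloop
endfacet
facet normal -0.300 -0.873 -0.385
outer loop
vertex -0.32 -0.754 -0.778
vertex -0.967 -0.599 -0.626
vertex -0.707 -0.421 -1.232
endloop
endfacet
facet normal 0.799 -0.558 -0.223
outer loop
vertex 0.085 -0.297 -0.47
vertex -0.32 -0.754 -0.778
vertex -0.057 -0.234 -1.136
endloop
endfacet
facet normal 0.806 0.376 0.456
outer loop
vertex -0.313 0.141 -0.128
vertex 0.085 -0.297 -0.47
vertex -0.053 0.319 -0.734
endloop
endfacet

endsolid


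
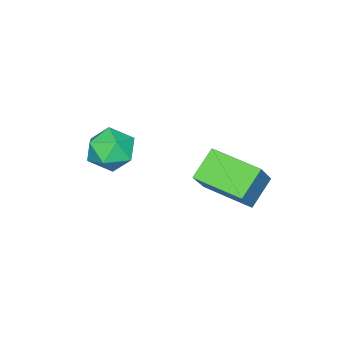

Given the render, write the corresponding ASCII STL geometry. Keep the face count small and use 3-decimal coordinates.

solid 
facet normal -0.609 -0.148 -0.779
outer loop
vertex -1.886 -0.3 0.294
vertex -2.012 1.716 0.01
vertex -0.748 -0.353 -0.586
endloop
endfacet
facet normal 0.062 -0.988 0.140
outer loop
vertex 0.392 -0.076 0.87
vertex -1.886 -0.3 0.294
vertex -0.748 -0.353 -0.586
endloop
endfacet
facet normal -0.610 -0.148 -0.779
outer loop
vertex -0.748 -0.353 -0.586
vertex -2.012 1.716 0.01
vertex -0.874 1.663 -0.871
endloop
endfacet
facet normal 0.790 -0.037 -0.612
outer loop
vertex -0.874 1.663 -0.871
vertex 0.392 -0.076 0.87
vertex -0.748 -0.353 -0.586
endloop
endfacet
facet normal -0.790 0.037 0.612
outer loop
vertex -1.886 -0.3 0.294
vertex -0.872 1.993 1.466
vertex -2.012 1.716 0.01
endloop
endfacet
facet normal 0.062 -0.988 0.139
outer loop
vertex -0.746 -0.023 1.751
vertex -1.886 -0.3 0.294
vertex 0.392 -0.076 0.87
endloop
endfacet
facet normal -0.790 0.037 0.611
outer loop
vertex -0.746 -0.023 1.751
vertex -0.872 1.993 1.466
vertex -1.886 -0.3 0.294
endloop
endfacet
facet normal -0.062 0.988 -0.139
outer loop
vertex -2.012 1.716 0.01
vertex -0.872 1.993 1.466
vertex -0.874 1.663 -0.871
endloop
endfacet
facet normal 0.790 -0.037 -0.611
outer loop
vertex 0.266 1.94 0.586
vertex 0.392 -0.076 0.87
vertex -0.874 1.663 -0.871
endloop
endfacet
facet normal -0.062 0.988 -0.140
outer loop
vertex -0.874 1.663 -0.871
vertex -0.872 1.993 1.466
vertex 0.266 1.94 0.586
endloop
endfacet
facet normal 0.610 0.148 0.779
outer loop
vertex 0.266 1.94 0.586
vertex -0.746 -0.023 1.751
vertex 0.392 -0.076 0.87
endloop
endfacet
facet normal 0.609 0.148 0.779
outer loop
vertex -0.872 1.993 1.466
vertex -0.746 -0.023 1.751
vertex 0.266 1.94 0.586
endloop
endfacet
facet normal 0.241 -0.128 0.962
outer loop
vertex 1.496 -2.574 2.395
vertex 0.87 -3.391 2.443
vertex 1.858 -3.514 2.179
endloop
endfacet
facet normal 0.783 0.164 0.600
outer loop
vertex 1.496 -2.574 2.395
vertex 1.858 -3.514 2.179
vertex 2.135 -2.709 1.598
endloop
endfacet
facet normal 0.552 0.774 0.311
outer loop
vertex 1.496 -2.574 2.395
vertex 2.135 -2.709 1.598
vertex 1.318 -2.089 1.504
endloop
endfacet
facet normal -0.133 0.859 0.494
outer loop
vertex 1.496 -2.574 2.395
vertex 1.318 -2.089 1.504
vertex 0.536 -2.51 2.026
endloop
endfacet
facet normal -0.325 0.301 0.897
outer loop
vertex 1.496 -2.574 2.395
vertex 0.536 -2.51 2.026
vertex 0.87 -3.391 2.443
endloop
endfacet
facet normal 0.958 -0.280 0.069
outer loop
vertex 2.135 -2.709 1.598
vertex 1.858 -3.514 2.179
vertex 1.904 -3.61 1.154
endloop
endfacet
facet normal 0.081 -0.752 0.654
outer loop
vertex 1.858 -3.514 2.179
vertex 0.87 -3.391 2.443
vertex 1.122 -4.031 1.676
endloop
endfacet
facet normal -0.834 -0.057 0.549
outer loop
vertex 0.87 -3.391 2.443
vertex 0.536 -2.51 2.026
vertex 0.305 -3.411 1.582
endloop
endfacet
facet normal -0.524 0.846 -0.103
outer loop
vertex 0.536 -2.51 2.026
vertex 1.318 -2.089 1.504
vertex 0.582 -2.606 1.001
endloop
endfacet
facet normal 0.583 0.708 -0.399
outer loop
vertex 1.318 -2.089 1.504
vertex 2.135 -2.709 1.598
vertex 1.57 -2.729 0.737
endloop
endfacet
facet normal 0.133 -0.859 -0.494
outer loop
vertex 0.944 -3.546 0.785
vertex 1.904 -3.61 1.154
vertex 1.122 -4.031 1.676
endloop
endfacet
facet normal -0.552 -0.774 -0.311
outer loop
vertex 0.944 -3.546 0.785
vertex 1.122 -4.031 1.676
vertex 0.305 -3.411 1.582
endloop
endfacet
facet normal -0.783 -0.164 -0.600
outer loop
vertex 0.944 -3.546 0.785
vertex 0.305 -3.411 1.582
vertex 0.582 -2.606 1.001
endloop
endfacet
facet normal -0.241 0.128 -0.962
outer loop
vertex 0.944 -3.546 0.785
vertex 0.582 -2.606 1.001
vertex 1.57 -2.729 0.737
endloop
endfacet
facet normal 0.325 -0.301 -0.897
outer loop
vertex 0.944 -3.546 0.785
vertex 1.57 -2.729 0.737
vertex 1.904 -3.61 1.154
endloop
endfacet
facet normal 0.524 -0.846 0.103
outer loop
vertex 1.122 -4.031 1.676
vertex 1.904 -3.61 1.154
vertex 1.858 -3.514 2.179
endloop
endfacet
facet normal -0.583 -0.708 0.399
outer loop
vertex 0.305 -3.411 1.582
vertex 1.122 -4.031 1.676
vertex 0.87 -3.391 2.443
endloop
endfacet
facet normal -0.958 0.280 -0.069
outer loop
vertex 0.582 -2.606 1.001
vertex 0.305 -3.411 1.582
vertex 0.536 -2.51 2.026
endloop
endfacet
facet normal -0.081 0.752 -0.654
outer loop
vertex 1.57 -2.729 0.737
vertex 0.582 -2.606 1.001
vertex 1.318 -2.089 1.504
endloop
endfacet
facet normal 0.834 0.057 -0.549
outer loop
vertex 1.904 -3.61 1.154
vertex 1.57 -2.729 0.737
vertex 2.135 -2.709 1.598
endloop
endfacet

endsolid


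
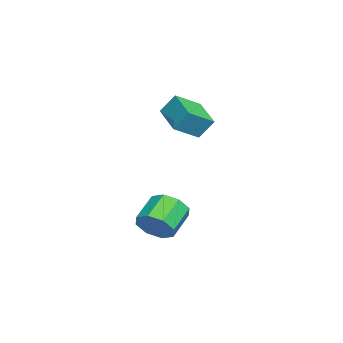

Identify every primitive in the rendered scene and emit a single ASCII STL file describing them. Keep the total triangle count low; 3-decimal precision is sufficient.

solid 
facet normal -0.513 0.701 -0.496
outer loop
vertex -1.51 -2.118 2.267
vertex 0.173 -1.291 1.696
vertex -1.503 -2.854 1.22
endloop
endfacet
facet normal -0.859 -0.422 0.291
outer loop
vertex -0.673 -3.989 2.024
vertex -1.51 -2.118 2.267
vertex -1.503 -2.854 1.22
endloop
endfacet
facet normal -0.513 0.701 -0.496
outer loop
vertex -1.503 -2.854 1.22
vertex 0.173 -1.291 1.696
vertex 0.179 -2.027 0.649
endloop
endfacet
facet normal 0.005 -0.575 -0.818
outer loop
vertex 0.179 -2.027 0.649
vertex -0.673 -3.989 2.024
vertex -1.503 -2.854 1.22
endloop
endfacet
facet normal -0.005 0.575 0.818
outer loop
vertex -1.51 -2.118 2.267
vertex 1.003 -2.426 2.5
vertex 0.173 -1.291 1.696
endloop
endfacet
facet normal -0.858 -0.422 0.292
outer loop
vertex -0.679 -3.253 3.071
vertex -1.51 -2.118 2.267
vertex -0.673 -3.989 2.024
endloop
endfacet
facet normal -0.005 0.575 0.818
outer loop
vertex -0.679 -3.253 3.071
vertex 1.003 -2.426 2.5
vertex -1.51 -2.118 2.267
endloop
endfacet
facet normal 0.859 0.422 -0.291
outer loop
vertex 0.173 -1.291 1.696
vertex 1.003 -2.426 2.5
vertex 0.179 -2.027 0.649
endloop
endfacet
facet normal 0.005 -0.575 -0.818
outer loop
vertex 1.01 -3.162 1.453
vertex -0.673 -3.989 2.024
vertex 0.179 -2.027 0.649
endloop
endfacet
facet normal 0.858 0.422 -0.291
outer loop
vertex 0.179 -2.027 0.649
vertex 1.003 -2.426 2.5
vertex 1.01 -3.162 1.453
endloop
endfacet
facet normal 0.513 -0.701 0.496
outer loop
vertex 1.01 -3.162 1.453
vertex -0.679 -3.253 3.071
vertex -0.673 -3.989 2.024
endloop
endfacet
facet normal 0.513 -0.701 0.496
outer loop
vertex 1.003 -2.426 2.5
vertex -0.679 -3.253 3.071
vertex 1.01 -3.162 1.453
endloop
endfacet
facet normal 0.795 -0.342 -0.502
outer loop
vertex 4.209 -3.279 -3.271
vertex 3.571 -3.759 -3.954
vertex 4.017 -2.81 -3.895
endloop
endfacet
facet normal 0.558 0.737 0.382
outer loop
vertex 4.209 -3.279 -3.271
vertex 4.017 -2.81 -3.895
vertex 2.866 -2.702 -2.423
endloop
endfacet
facet normal 0.559 0.736 0.383
outer loop
vertex 2.866 -2.702 -2.423
vertex 4.017 -2.81 -3.895
vertex 2.674 -2.232 -3.046
endloop
endfacet
facet normal -0.795 0.341 0.502
outer loop
vertex 2.866 -2.702 -2.423
vertex 2.674 -2.232 -3.046
vertex 2.229 -3.181 -3.106
endloop
endfacet
facet normal 0.794 -0.342 -0.502
outer loop
vertex 4.017 -2.81 -3.895
vertex 3.571 -3.759 -3.954
vertex 3.564 -2.896 -4.553
endloop
endfacet
facet normal 0.226 0.934 -0.278
outer loop
vertex 4.017 -2.81 -3.895
vertex 3.564 -2.896 -4.553
vertex 2.674 -2.232 -3.046
endloop
endfacet
facet normal 0.225 0.934 -0.278
outer loop
vertex 2.674 -2.232 -3.046
vertex 3.564 -2.896 -4.553
vertex 2.221 -2.319 -3.705
endloop
endfacet
facet normal -0.795 0.341 0.502
outer loop
vertex 2.674 -2.232 -3.046
vertex 2.221 -2.319 -3.705
vertex 2.229 -3.181 -3.106
endloop
endfacet
facet normal 0.794 -0.342 -0.502
outer loop
vertex 3.564 -2.896 -4.553
vertex 3.571 -3.759 -3.954
vertex 3.115 -3.488 -4.86
endloop
endfacet
facet normal -0.239 0.584 -0.776
outer loop
vertex 3.564 -2.896 -4.553
vertex 3.115 -3.488 -4.86
vertex 2.221 -2.319 -3.705
endloop
endfacet
facet normal -0.239 0.584 -0.776
outer loop
vertex 2.221 -2.319 -3.705
vertex 3.115 -3.488 -4.86
vertex 1.773 -2.911 -4.012
endloop
endfacet
facet normal -0.795 0.341 0.502
outer loop
vertex 2.221 -2.319 -3.705
vertex 1.773 -2.911 -4.012
vertex 2.229 -3.181 -3.106
endloop
endfacet
facet normal 0.795 -0.341 -0.502
outer loop
vertex 3.115 -3.488 -4.86
vertex 3.571 -3.759 -3.954
vertex 2.934 -4.238 -4.637
endloop
endfacet
facet normal -0.564 -0.107 -0.819
outer loop
vertex 3.115 -3.488 -4.86
vertex 2.934 -4.238 -4.637
vertex 1.773 -2.911 -4.012
endloop
endfacet
facet normal -0.563 -0.107 -0.819
outer loop
vertex 1.773 -2.911 -4.012
vertex 2.934 -4.238 -4.637
vertex 1.591 -3.661 -3.789
endloop
endfacet
facet normal -0.795 0.342 0.502
outer loop
vertex 1.773 -2.911 -4.012
vertex 1.591 -3.661 -3.789
vertex 2.229 -3.181 -3.106
endloop
endfacet
facet normal 0.795 -0.341 -0.502
outer loop
vertex 2.934 -4.238 -4.637
vertex 3.571 -3.759 -3.954
vertex 3.126 -4.708 -4.014
endloop
endfacet
facet normal -0.558 -0.736 -0.383
outer loop
vertex 2.934 -4.238 -4.637
vertex 3.126 -4.708 -4.014
vertex 1.591 -3.661 -3.789
endloop
endfacet
facet normal -0.558 -0.737 -0.382
outer loop
vertex 1.591 -3.661 -3.789
vertex 3.126 -4.708 -4.014
vertex 1.783 -4.13 -3.165
endloop
endfacet
facet normal -0.795 0.342 0.502
outer loop
vertex 1.591 -3.661 -3.789
vertex 1.783 -4.13 -3.165
vertex 2.229 -3.181 -3.106
endloop
endfacet
facet normal 0.795 -0.341 -0.502
outer loop
vertex 3.126 -4.708 -4.014
vertex 3.571 -3.759 -3.954
vertex 3.579 -4.621 -3.355
endloop
endfacet
facet normal -0.226 -0.934 0.278
outer loop
vertex 3.126 -4.708 -4.014
vertex 3.579 -4.621 -3.355
vertex 1.783 -4.13 -3.165
endloop
endfacet
facet normal -0.226 -0.934 0.278
outer loop
vertex 1.783 -4.13 -3.165
vertex 3.579 -4.621 -3.355
vertex 2.236 -4.044 -2.507
endloop
endfacet
facet normal -0.794 0.342 0.502
outer loop
vertex 1.783 -4.13 -3.165
vertex 2.236 -4.044 -2.507
vertex 2.229 -3.181 -3.106
endloop
endfacet
facet normal 0.795 -0.341 -0.502
outer loop
vertex 3.579 -4.621 -3.355
vertex 3.571 -3.759 -3.954
vertex 4.027 -4.029 -3.048
endloop
endfacet
facet normal 0.239 -0.584 0.776
outer loop
vertex 3.579 -4.621 -3.355
vertex 4.027 -4.029 -3.048
vertex 2.236 -4.044 -2.507
endloop
endfacet
facet normal 0.239 -0.584 0.776
outer loop
vertex 2.236 -4.044 -2.507
vertex 4.027 -4.029 -3.048
vertex 2.685 -3.452 -2.2
endloop
endfacet
facet normal -0.794 0.342 0.502
outer loop
vertex 2.236 -4.044 -2.507
vertex 2.685 -3.452 -2.2
vertex 2.229 -3.181 -3.106
endloop
endfacet
facet normal 0.795 -0.342 -0.502
outer loop
vertex 4.027 -4.029 -3.048
vertex 3.571 -3.759 -3.954
vertex 4.209 -3.279 -3.271
endloop
endfacet
facet normal 0.564 0.107 0.819
outer loop
vertex 4.027 -4.029 -3.048
vertex 4.209 -3.279 -3.271
vertex 2.685 -3.452 -2.2
endloop
endfacet
facet normal 0.563 0.108 0.819
outer loop
vertex 2.685 -3.452 -2.2
vertex 4.209 -3.279 -3.271
vertex 2.866 -2.702 -2.423
endloop
endfacet
facet normal -0.795 0.341 0.502
outer loop
vertex 2.685 -3.452 -2.2
vertex 2.866 -2.702 -2.423
vertex 2.229 -3.181 -3.106
endloop
endfacet

endsolid


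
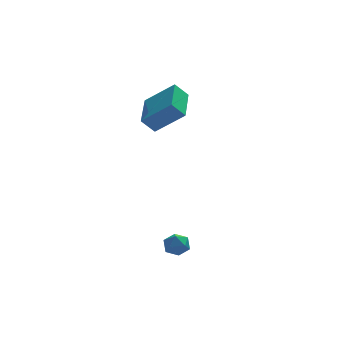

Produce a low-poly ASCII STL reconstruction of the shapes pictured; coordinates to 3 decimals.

solid 
facet normal -0.661 0.057 0.748
outer loop
vertex 3.96 2.043 3.171
vertex 4.525 4.003 3.521
vertex 2.66 2.631 1.977
endloop
endfacet
facet normal -0.272 -0.947 -0.170
outer loop
vertex 3.295 2.577 1.259
vertex 3.96 2.043 3.171
vertex 2.66 2.631 1.977
endloop
endfacet
facet normal -0.661 0.057 0.748
outer loop
vertex 2.66 2.631 1.977
vertex 4.525 4.003 3.521
vertex 3.226 4.592 2.327
endloop
endfacet
facet normal -0.699 0.316 -0.642
outer loop
vertex 3.226 4.592 2.327
vertex 3.295 2.577 1.259
vertex 2.66 2.631 1.977
endloop
endfacet
facet normal 0.699 -0.316 0.642
outer loop
vertex 3.96 2.043 3.171
vertex 5.16 3.949 2.803
vertex 4.525 4.003 3.521
endloop
endfacet
facet normal -0.274 -0.947 -0.169
outer loop
vertex 4.594 1.988 2.453
vertex 3.96 2.043 3.171
vertex 3.295 2.577 1.259
endloop
endfacet
facet normal 0.699 -0.316 0.641
outer loop
vertex 4.594 1.988 2.453
vertex 5.16 3.949 2.803
vertex 3.96 2.043 3.171
endloop
endfacet
facet normal 0.273 0.947 0.170
outer loop
vertex 4.525 4.003 3.521
vertex 5.16 3.949 2.803
vertex 3.226 4.592 2.327
endloop
endfacet
facet normal -0.699 0.316 -0.641
outer loop
vertex 3.86 4.537 1.609
vertex 3.295 2.577 1.259
vertex 3.226 4.592 2.327
endloop
endfacet
facet normal 0.273 0.947 0.169
outer loop
vertex 3.226 4.592 2.327
vertex 5.16 3.949 2.803
vertex 3.86 4.537 1.609
endloop
endfacet
facet normal 0.661 -0.057 -0.748
outer loop
vertex 3.86 4.537 1.609
vertex 4.594 1.988 2.453
vertex 3.295 2.577 1.259
endloop
endfacet
facet normal 0.661 -0.057 -0.748
outer loop
vertex 5.16 3.949 2.803
vertex 4.594 1.988 2.453
vertex 3.86 4.537 1.609
endloop
endfacet
facet normal -0.690 -0.263 0.674
outer loop
vertex 2.701 -2.25 -3.059
vertex 2.845 -2.889 -3.161
vertex 3.169 -2.547 -2.696
endloop
endfacet
facet normal -0.409 0.373 0.833
outer loop
vertex 2.701 -2.25 -3.059
vertex 3.169 -2.547 -2.696
vertex 3.266 -1.932 -2.924
endloop
endfacet
facet normal -0.521 0.808 0.277
outer loop
vertex 2.701 -2.25 -3.059
vertex 3.266 -1.932 -2.924
vertex 3.001 -1.895 -3.53
endloop
endfacet
facet normal -0.870 0.439 -0.224
outer loop
vertex 2.701 -2.25 -3.059
vertex 3.001 -1.895 -3.53
vertex 2.741 -2.486 -3.677
endloop
endfacet
facet normal -0.975 -0.223 0.022
outer loop
vertex 2.701 -2.25 -3.059
vertex 2.741 -2.486 -3.677
vertex 2.845 -2.889 -3.161
endloop
endfacet
facet normal 0.296 0.291 0.910
outer loop
vertex 3.266 -1.932 -2.924
vertex 3.169 -2.547 -2.696
vertex 3.759 -2.374 -2.943
endloop
endfacet
facet normal -0.157 -0.740 0.654
outer loop
vertex 3.169 -2.547 -2.696
vertex 2.845 -2.889 -3.161
vertex 3.499 -2.965 -3.09
endloop
endfacet
facet normal -0.620 -0.674 -0.402
outer loop
vertex 2.845 -2.889 -3.161
vertex 2.741 -2.486 -3.677
vertex 3.234 -2.928 -3.696
endloop
endfacet
facet normal -0.451 0.397 -0.799
outer loop
vertex 2.741 -2.486 -3.677
vertex 3.001 -1.895 -3.53
vertex 3.331 -2.313 -3.924
endloop
endfacet
facet normal 0.114 0.993 0.011
outer loop
vertex 3.001 -1.895 -3.53
vertex 3.266 -1.932 -2.924
vertex 3.655 -1.971 -3.459
endloop
endfacet
facet normal 0.870 -0.439 0.224
outer loop
vertex 3.799 -2.61 -3.561
vertex 3.759 -2.374 -2.943
vertex 3.499 -2.965 -3.09
endloop
endfacet
facet normal 0.521 -0.808 -0.277
outer loop
vertex 3.799 -2.61 -3.561
vertex 3.499 -2.965 -3.09
vertex 3.234 -2.928 -3.696
endloop
endfacet
facet normal 0.409 -0.373 -0.833
outer loop
vertex 3.799 -2.61 -3.561
vertex 3.234 -2.928 -3.696
vertex 3.331 -2.313 -3.924
endloop
endfacet
facet normal 0.690 0.263 -0.674
outer loop
vertex 3.799 -2.61 -3.561
vertex 3.331 -2.313 -3.924
vertex 3.655 -1.971 -3.459
endloop
endfacet
facet normal 0.975 0.223 -0.022
outer loop
vertex 3.799 -2.61 -3.561
vertex 3.655 -1.971 -3.459
vertex 3.759 -2.374 -2.943
endloop
endfacet
facet normal 0.451 -0.397 0.799
outer loop
vertex 3.499 -2.965 -3.09
vertex 3.759 -2.374 -2.943
vertex 3.169 -2.547 -2.696
endloop
endfacet
facet normal -0.114 -0.993 -0.011
outer loop
vertex 3.234 -2.928 -3.696
vertex 3.499 -2.965 -3.09
vertex 2.845 -2.889 -3.161
endloop
endfacet
facet normal -0.296 -0.291 -0.910
outer loop
vertex 3.331 -2.313 -3.924
vertex 3.234 -2.928 -3.696
vertex 2.741 -2.486 -3.677
endloop
endfacet
facet normal 0.157 0.740 -0.654
outer loop
vertex 3.655 -1.971 -3.459
vertex 3.331 -2.313 -3.924
vertex 3.001 -1.895 -3.53
endloop
endfacet
facet normal 0.620 0.674 0.402
outer loop
vertex 3.759 -2.374 -2.943
vertex 3.655 -1.971 -3.459
vertex 3.266 -1.932 -2.924
endloop
endfacet

endsolid


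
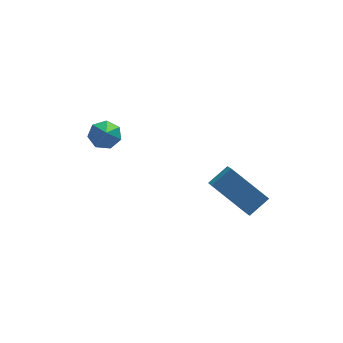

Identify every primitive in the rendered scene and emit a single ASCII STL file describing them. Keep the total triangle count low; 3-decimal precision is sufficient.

solid 
facet normal 0.023 0.745 -0.666
outer loop
vertex -3.129 4.13 3.151
vertex -3.78 4.329 3.351
vertex -3.154 4.541 3.61
endloop
endfacet
facet normal 0.930 -0.248 0.273
outer loop
vertex -3.129 4.13 3.151
vertex -3.154 4.541 3.61
vertex -3.82 3.031 4.509
endloop
endfacet
facet normal 0.023 0.746 -0.666
outer loop
vertex -3.154 4.541 3.61
vertex -3.78 4.329 3.351
vertex -3.651 4.792 3.874
endloop
endfacet
facet normal 0.546 0.237 0.803
outer loop
vertex -3.154 4.541 3.61
vertex -3.651 4.792 3.874
vertex -3.82 3.031 4.509
endloop
endfacet
facet normal 0.023 0.746 -0.666
outer loop
vertex -3.651 4.792 3.874
vertex -3.78 4.329 3.351
vertex -4.245 4.694 3.744
endloop
endfacet
facet normal -0.255 0.350 0.902
outer loop
vertex -3.651 4.792 3.874
vertex -4.245 4.694 3.744
vertex -3.82 3.031 4.509
endloop
endfacet
facet normal 0.023 0.746 -0.666
outer loop
vertex -4.245 4.694 3.744
vertex -3.78 4.329 3.351
vertex -4.489 4.322 3.319
endloop
endfacet
facet normal -0.869 0.005 0.494
outer loop
vertex -4.245 4.694 3.744
vertex -4.489 4.322 3.319
vertex -3.82 3.031 4.509
endloop
endfacet
facet normal 0.023 0.746 -0.665
outer loop
vertex -4.489 4.322 3.319
vertex -3.78 4.329 3.351
vertex -4.2 3.955 2.917
endloop
endfacet
facet normal -0.837 -0.536 -0.112
outer loop
vertex -4.489 4.322 3.319
vertex -4.2 3.955 2.917
vertex -3.82 3.031 4.509
endloop
endfacet
facet normal 0.022 0.747 -0.665
outer loop
vertex -4.2 3.955 2.917
vertex -3.78 4.329 3.351
vertex -3.594 3.87 2.842
endloop
endfacet
facet normal -0.179 -0.869 -0.462
outer loop
vertex -4.2 3.955 2.917
vertex -3.594 3.87 2.842
vertex -3.82 3.031 4.509
endloop
endfacet
facet normal 0.024 0.747 -0.665
outer loop
vertex -3.594 3.87 2.842
vertex -3.78 4.329 3.351
vertex -3.129 4.13 3.151
endloop
endfacet
facet normal 0.607 -0.740 -0.290
outer loop
vertex -3.594 3.87 2.842
vertex -3.129 4.13 3.151
vertex -3.82 3.031 4.509
endloop
endfacet
facet normal -0.668 0.411 0.620
outer loop
vertex 0.829 0.316 4.037
vertex 0.821 1.262 3.401
vertex 0.01 -0.099 3.43
endloop
endfacet
facet normal 0.007 -0.830 0.558
outer loop
vertex 1.379 -0.942 2.159
vertex 0.829 0.316 4.037
vertex 0.01 -0.099 3.43
endloop
endfacet
facet normal -0.668 0.411 0.620
outer loop
vertex 0.01 -0.099 3.43
vertex 0.821 1.262 3.401
vertex 0.002 0.847 2.794
endloop
endfacet
facet normal -0.744 -0.377 -0.551
outer loop
vertex 0.002 0.847 2.794
vertex 1.379 -0.942 2.159
vertex 0.01 -0.099 3.43
endloop
endfacet
facet normal 0.744 0.377 0.551
outer loop
vertex 0.829 0.316 4.037
vertex 2.19 0.419 2.13
vertex 0.821 1.262 3.401
endloop
endfacet
facet normal 0.007 -0.830 0.558
outer loop
vertex 2.198 -0.527 2.766
vertex 0.829 0.316 4.037
vertex 1.379 -0.942 2.159
endloop
endfacet
facet normal 0.744 0.377 0.551
outer loop
vertex 2.198 -0.527 2.766
vertex 2.19 0.419 2.13
vertex 0.829 0.316 4.037
endloop
endfacet
facet normal -0.007 0.830 -0.558
outer loop
vertex 0.821 1.262 3.401
vertex 2.19 0.419 2.13
vertex 0.002 0.847 2.794
endloop
endfacet
facet normal -0.744 -0.377 -0.551
outer loop
vertex 1.371 0.004 1.523
vertex 1.379 -0.942 2.159
vertex 0.002 0.847 2.794
endloop
endfacet
facet normal -0.007 0.830 -0.558
outer loop
vertex 0.002 0.847 2.794
vertex 2.19 0.419 2.13
vertex 1.371 0.004 1.523
endloop
endfacet
facet normal 0.668 -0.411 -0.620
outer loop
vertex 1.371 0.004 1.523
vertex 2.198 -0.527 2.766
vertex 1.379 -0.942 2.159
endloop
endfacet
facet normal 0.668 -0.411 -0.620
outer loop
vertex 2.19 0.419 2.13
vertex 2.198 -0.527 2.766
vertex 1.371 0.004 1.523
endloop
endfacet

endsolid


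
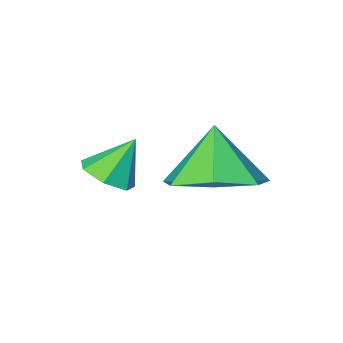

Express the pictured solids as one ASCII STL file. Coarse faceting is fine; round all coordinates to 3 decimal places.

solid 
facet normal 0.545 -0.085 -0.834
outer loop
vertex 2.139 -1.964 1.323
vertex 1.841 -1.503 1.081
vertex 2.344 -1.493 1.409
endloop
endfacet
facet normal 0.401 -0.331 0.854
outer loop
vertex 2.139 -1.964 1.323
vertex 2.344 -1.493 1.409
vertex 1.279 -1.417 1.939
endloop
endfacet
facet normal 0.545 -0.085 -0.834
outer loop
vertex 2.344 -1.493 1.409
vertex 1.841 -1.503 1.081
vertex 2.17 -1.03 1.248
endloop
endfacet
facet normal 0.426 0.436 0.793
outer loop
vertex 2.344 -1.493 1.409
vertex 2.17 -1.03 1.248
vertex 1.279 -1.417 1.939
endloop
endfacet
facet normal 0.545 -0.085 -0.834
outer loop
vertex 2.17 -1.03 1.248
vertex 1.841 -1.503 1.081
vertex 1.748 -0.923 0.961
endloop
endfacet
facet normal -0.061 0.902 0.426
outer loop
vertex 2.17 -1.03 1.248
vertex 1.748 -0.923 0.961
vertex 1.279 -1.417 1.939
endloop
endfacet
facet normal 0.547 -0.085 -0.833
outer loop
vertex 1.748 -0.923 0.961
vertex 1.841 -1.503 1.081
vertex 1.397 -1.253 0.764
endloop
endfacet
facet normal -0.694 0.720 0.031
outer loop
vertex 1.748 -0.923 0.961
vertex 1.397 -1.253 0.764
vertex 1.279 -1.417 1.939
endloop
endfacet
facet normal 0.547 -0.084 -0.833
outer loop
vertex 1.397 -1.253 0.764
vertex 1.841 -1.503 1.081
vertex 1.381 -1.772 0.806
endloop
endfacet
facet normal -0.995 0.023 -0.097
outer loop
vertex 1.397 -1.253 0.764
vertex 1.381 -1.772 0.806
vertex 1.279 -1.417 1.939
endloop
endfacet
facet normal 0.547 -0.083 -0.833
outer loop
vertex 1.381 -1.772 0.806
vertex 1.841 -1.503 1.081
vertex 1.711 -2.088 1.054
endloop
endfacet
facet normal -0.738 -0.660 0.140
outer loop
vertex 1.381 -1.772 0.806
vertex 1.711 -2.088 1.054
vertex 1.279 -1.417 1.939
endloop
endfacet
facet normal 0.547 -0.083 -0.833
outer loop
vertex 1.711 -2.088 1.054
vertex 1.841 -1.503 1.081
vertex 2.139 -1.964 1.323
endloop
endfacet
facet normal -0.117 -0.818 0.563
outer loop
vertex 1.711 -2.088 1.054
vertex 2.139 -1.964 1.323
vertex 1.279 -1.417 1.939
endloop
endfacet
facet normal 0.213 0.404 -0.890
outer loop
vertex 0.92 -1.031 0.874
vertex 0.201 -0.323 1.023
vertex 1.189 -0.29 1.275
endloop
endfacet
facet normal 0.640 -0.532 0.554
outer loop
vertex 0.92 -1.031 0.874
vertex 1.189 -0.29 1.275
vertex -0.081 -0.857 2.197
endloop
endfacet
facet normal 0.213 0.404 -0.889
outer loop
vertex 1.189 -0.29 1.275
vertex 0.201 -0.323 1.023
vertex 0.714 0.427 1.487
endloop
endfacet
facet normal 0.548 0.118 0.828
outer loop
vertex 1.189 -0.29 1.275
vertex 0.714 0.427 1.487
vertex -0.081 -0.857 2.197
endloop
endfacet
facet normal 0.213 0.404 -0.889
outer loop
vertex 0.714 0.427 1.487
vertex 0.201 -0.323 1.023
vertex -0.147 0.578 1.349
endloop
endfacet
facet normal -0.049 0.506 0.861
outer loop
vertex 0.714 0.427 1.487
vertex -0.147 0.578 1.349
vertex -0.081 -0.857 2.197
endloop
endfacet
facet normal 0.213 0.404 -0.890
outer loop
vertex -0.147 0.578 1.349
vertex 0.201 -0.323 1.023
vertex -0.746 0.051 0.966
endloop
endfacet
facet normal -0.700 0.339 0.628
outer loop
vertex -0.147 0.578 1.349
vertex -0.746 0.051 0.966
vertex -0.081 -0.857 2.197
endloop
endfacet
facet normal 0.213 0.404 -0.890
outer loop
vertex -0.746 0.051 0.966
vertex 0.201 -0.323 1.023
vertex -0.632 -0.758 0.626
endloop
endfacet
facet normal -0.917 -0.258 0.305
outer loop
vertex -0.746 0.051 0.966
vertex -0.632 -0.758 0.626
vertex -0.081 -0.857 2.197
endloop
endfacet
facet normal 0.213 0.404 -0.890
outer loop
vertex -0.632 -0.758 0.626
vertex 0.201 -0.323 1.023
vertex 0.109 -1.24 0.585
endloop
endfacet
facet normal -0.535 -0.834 0.135
outer loop
vertex -0.632 -0.758 0.626
vertex 0.109 -1.24 0.585
vertex -0.081 -0.857 2.197
endloop
endfacet
facet normal 0.213 0.404 -0.890
outer loop
vertex 0.109 -1.24 0.585
vertex 0.201 -0.323 1.023
vertex 0.92 -1.031 0.874
endloop
endfacet
facet normal 0.159 -0.956 0.246
outer loop
vertex 0.109 -1.24 0.585
vertex 0.92 -1.031 0.874
vertex -0.081 -0.857 2.197
endloop
endfacet

endsolid


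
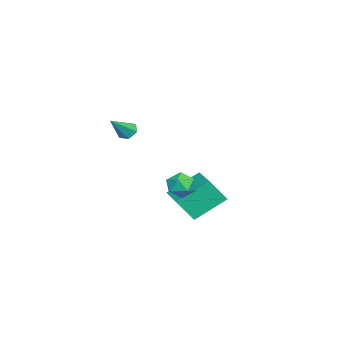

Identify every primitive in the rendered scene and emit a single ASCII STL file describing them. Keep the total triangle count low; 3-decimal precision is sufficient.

solid 
facet normal -0.427 0.885 0.184
outer loop
vertex 2.642 0.67 -1.51
vertex 2.116 0.315 -1.023
vertex 2.809 0.589 -0.733
endloop
endfacet
facet normal 0.269 0.962 0.043
outer loop
vertex 2.642 0.67 -1.51
vertex 2.809 0.589 -0.733
vertex 3.376 0.455 -1.28
endloop
endfacet
facet normal 0.393 0.692 -0.606
outer loop
vertex 2.642 0.67 -1.51
vertex 3.376 0.455 -1.28
vertex 3.034 0.099 -1.908
endloop
endfacet
facet normal -0.226 0.448 -0.865
outer loop
vertex 2.642 0.67 -1.51
vertex 3.034 0.099 -1.908
vertex 2.255 0.013 -1.749
endloop
endfacet
facet normal -0.732 0.568 -0.376
outer loop
vertex 2.642 0.67 -1.51
vertex 2.255 0.013 -1.749
vertex 2.116 0.315 -1.023
endloop
endfacet
facet normal 0.635 0.574 0.517
outer loop
vertex 3.376 0.455 -1.28
vertex 2.809 0.589 -0.733
vertex 3.305 -0.033 -0.651
endloop
endfacet
facet normal -0.490 0.450 0.746
outer loop
vertex 2.809 0.589 -0.733
vertex 2.116 0.315 -1.023
vertex 2.526 -0.119 -0.492
endloop
endfacet
facet normal -0.985 -0.065 -0.162
outer loop
vertex 2.116 0.315 -1.023
vertex 2.255 0.013 -1.749
vertex 2.184 -0.475 -1.12
endloop
endfacet
facet normal -0.166 -0.258 -0.952
outer loop
vertex 2.255 0.013 -1.749
vertex 3.034 0.099 -1.908
vertex 2.751 -0.609 -1.667
endloop
endfacet
facet normal 0.835 0.137 -0.533
outer loop
vertex 3.034 0.099 -1.908
vertex 3.376 0.455 -1.28
vertex 3.444 -0.335 -1.377
endloop
endfacet
facet normal 0.226 -0.448 0.865
outer loop
vertex 2.918 -0.69 -0.89
vertex 3.305 -0.033 -0.651
vertex 2.526 -0.119 -0.492
endloop
endfacet
facet normal -0.393 -0.692 0.606
outer loop
vertex 2.918 -0.69 -0.89
vertex 2.526 -0.119 -0.492
vertex 2.184 -0.475 -1.12
endloop
endfacet
facet normal -0.269 -0.962 -0.043
outer loop
vertex 2.918 -0.69 -0.89
vertex 2.184 -0.475 -1.12
vertex 2.751 -0.609 -1.667
endloop
endfacet
facet normal 0.427 -0.885 -0.184
outer loop
vertex 2.918 -0.69 -0.89
vertex 2.751 -0.609 -1.667
vertex 3.444 -0.335 -1.377
endloop
endfacet
facet normal 0.732 -0.568 0.376
outer loop
vertex 2.918 -0.69 -0.89
vertex 3.444 -0.335 -1.377
vertex 3.305 -0.033 -0.651
endloop
endfacet
facet normal 0.166 0.258 0.952
outer loop
vertex 2.526 -0.119 -0.492
vertex 3.305 -0.033 -0.651
vertex 2.809 0.589 -0.733
endloop
endfacet
facet normal -0.835 -0.137 0.533
outer loop
vertex 2.184 -0.475 -1.12
vertex 2.526 -0.119 -0.492
vertex 2.116 0.315 -1.023
endloop
endfacet
facet normal -0.635 -0.574 -0.517
outer loop
vertex 2.751 -0.609 -1.667
vertex 2.184 -0.475 -1.12
vertex 2.255 0.013 -1.749
endloop
endfacet
facet normal 0.490 -0.450 -0.746
outer loop
vertex 3.444 -0.335 -1.377
vertex 2.751 -0.609 -1.667
vertex 3.034 0.099 -1.908
endloop
endfacet
facet normal 0.985 0.065 0.162
outer loop
vertex 3.305 -0.033 -0.651
vertex 3.444 -0.335 -1.377
vertex 3.376 0.455 -1.28
endloop
endfacet
facet normal -0.690 0.351 -0.633
outer loop
vertex 3.596 -2.69 1.8
vertex 3.404 -2.357 2.194
vertex 3.802 -2.183 1.857
endloop
endfacet
facet normal 0.805 -0.268 -0.529
outer loop
vertex 3.596 -2.69 1.8
vertex 3.802 -2.183 1.857
vertex 4.396 -2.863 3.106
endloop
endfacet
facet normal -0.690 0.351 -0.633
outer loop
vertex 3.802 -2.183 1.857
vertex 3.404 -2.357 2.194
vertex 3.61 -1.851 2.25
endloop
endfacet
facet normal 0.819 0.568 -0.080
outer loop
vertex 3.802 -2.183 1.857
vertex 3.61 -1.851 2.25
vertex 4.396 -2.863 3.106
endloop
endfacet
facet normal -0.689 0.351 -0.634
outer loop
vertex 3.61 -1.851 2.25
vertex 3.404 -2.357 2.194
vertex 3.211 -2.025 2.587
endloop
endfacet
facet normal 0.230 0.726 0.648
outer loop
vertex 3.61 -1.851 2.25
vertex 3.211 -2.025 2.587
vertex 4.396 -2.863 3.106
endloop
endfacet
facet normal -0.689 0.351 -0.634
outer loop
vertex 3.211 -2.025 2.587
vertex 3.404 -2.357 2.194
vertex 3.005 -2.531 2.531
endloop
endfacet
facet normal -0.372 0.049 0.927
outer loop
vertex 3.211 -2.025 2.587
vertex 3.005 -2.531 2.531
vertex 4.396 -2.863 3.106
endloop
endfacet
facet normal -0.689 0.351 -0.634
outer loop
vertex 3.005 -2.531 2.531
vertex 3.404 -2.357 2.194
vertex 3.198 -2.864 2.137
endloop
endfacet
facet normal -0.386 -0.789 0.478
outer loop
vertex 3.005 -2.531 2.531
vertex 3.198 -2.864 2.137
vertex 4.396 -2.863 3.106
endloop
endfacet
facet normal -0.690 0.351 -0.633
outer loop
vertex 3.198 -2.864 2.137
vertex 3.404 -2.357 2.194
vertex 3.596 -2.69 1.8
endloop
endfacet
facet normal 0.203 -0.947 -0.250
outer loop
vertex 3.198 -2.864 2.137
vertex 3.596 -2.69 1.8
vertex 4.396 -2.863 3.106
endloop
endfacet
facet normal -0.440 0.689 0.576
outer loop
vertex -2.253 -0.532 -2.328
vertex -0.416 0.434 -2.079
vertex -2.533 0.317 -3.557
endloop
endfacet
facet normal -0.879 -0.462 -0.119
outer loop
vertex -1.644 -1.074 -4.721
vertex -2.253 -0.532 -2.328
vertex -2.533 0.317 -3.557
endloop
endfacet
facet normal -0.440 0.688 0.576
outer loop
vertex -2.533 0.317 -3.557
vertex -0.416 0.434 -2.079
vertex -0.697 1.283 -3.308
endloop
endfacet
facet normal -0.184 0.559 -0.809
outer loop
vertex -0.697 1.283 -3.308
vertex -1.644 -1.074 -4.721
vertex -2.533 0.317 -3.557
endloop
endfacet
facet normal 0.184 -0.559 0.809
outer loop
vertex -2.253 -0.532 -2.328
vertex 0.473 -0.957 -3.243
vertex -0.416 0.434 -2.079
endloop
endfacet
facet normal -0.879 -0.463 -0.119
outer loop
vertex -1.363 -1.923 -3.492
vertex -2.253 -0.532 -2.328
vertex -1.644 -1.074 -4.721
endloop
endfacet
facet normal 0.184 -0.559 0.809
outer loop
vertex -1.363 -1.923 -3.492
vertex 0.473 -0.957 -3.243
vertex -2.253 -0.532 -2.328
endloop
endfacet
facet normal 0.879 0.462 0.119
outer loop
vertex -0.416 0.434 -2.079
vertex 0.473 -0.957 -3.243
vertex -0.697 1.283 -3.308
endloop
endfacet
facet normal -0.184 0.559 -0.809
outer loop
vertex 0.193 -0.108 -4.472
vertex -1.644 -1.074 -4.721
vertex -0.697 1.283 -3.308
endloop
endfacet
facet normal 0.879 0.462 0.119
outer loop
vertex -0.697 1.283 -3.308
vertex 0.473 -0.957 -3.243
vertex 0.193 -0.108 -4.472
endloop
endfacet
facet normal 0.440 -0.689 -0.576
outer loop
vertex 0.193 -0.108 -4.472
vertex -1.363 -1.923 -3.492
vertex -1.644 -1.074 -4.721
endloop
endfacet
facet normal 0.440 -0.689 -0.576
outer loop
vertex 0.473 -0.957 -3.243
vertex -1.363 -1.923 -3.492
vertex 0.193 -0.108 -4.472
endloop
endfacet

endsolid
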